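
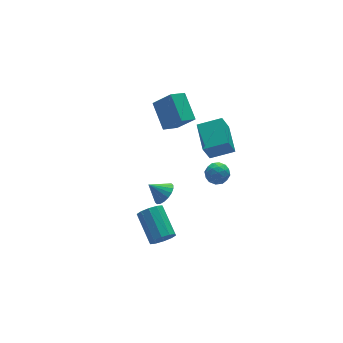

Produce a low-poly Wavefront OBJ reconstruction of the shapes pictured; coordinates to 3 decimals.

v 0.227 -1.007 2.666
v 0.971 -1.834 3.871
v 0.434 0.632 3.663
v 1.178 -0.195 4.868
v 1.262 -0.825 2.152
v 2.006 -1.652 3.357
v 1.469 0.814 3.149
v 2.213 -0.013 4.354
v -1.919 -4.852 -3.405
v -1.245 -4.674 -3.855
v -1.087 -2.829 -2.885
v -1.761 -3.008 -2.435
v -1.656 -4.504 -4.111
v -1.498 -2.659 -3.141
v -2.167 -4.467 -4.097
v -2.009 -2.623 -3.127
v -2.584 -4.578 -3.819
v -2.426 -2.733 -2.849
v -2.747 -4.793 -3.383
v -2.588 -2.948 -2.413
v -2.593 -5.031 -2.955
v -2.435 -3.186 -1.985
v -2.182 -5.201 -2.699
v -2.024 -3.356 -1.729
v -1.671 -5.237 -2.713
v -1.513 -3.393 -1.743
v -1.254 -5.127 -2.991
v -1.096 -3.282 -2.021
v -1.092 -4.912 -3.427
v -0.933 -3.067 -2.457
v 2.002 -3.037 -0.518
v 2.638 -2.557 -0.461
v 2.642 -3.783 -1.359
v 3.278 -3.303 -1.302
v 3.063 -3.758 -0.681
v 2.668 -3.297 -0.161
v 2.612 -3.043 -1.659
v 2.217 -2.582 -1.139
v 3.015 -2.56 -1.166
v 3.294 -3.002 -0.561
v 1.986 -3.338 -1.259
v 2.265 -3.78 -0.654
v 2.264 -2.732 -0.416
v 3.016 -3.608 -1.404
v 2.89 -3.876 -1.039
v 3.264 -3.594 -1.005
v 2.282 -3.167 -0.24
v 2.656 -2.884 -0.206
v 2.906 -3.59 -0.335
v 2.624 -3.456 -1.614
v 2.998 -3.173 -1.58
v 2.016 -2.746 -0.815
v 2.39 -2.464 -0.781
v 2.374 -2.75 -1.485
v 2.859 -2.451 -0.796
v 3.235 -2.89 -1.29
v 2.844 -2.737 -1.5
v 2.611 -2.466 -1.195
v 3.023 -2.711 -0.441
v 3.399 -3.149 -0.935
v 3.273 -3.417 -0.57
v 3.041 -3.146 -0.265
v 3.245 -2.713 -0.855
v 1.881 -3.191 -0.885
v 2.257 -3.629 -1.379
v 2.239 -3.194 -1.555
v 2.007 -2.923 -1.25
v 2.045 -3.45 -0.53
v 2.421 -3.889 -1.024
v 2.669 -3.874 -0.625
v 2.436 -3.603 -0.32
v 2.035 -3.627 -0.965
v 1.649 -3.968 1.867
v 1.084 -4.118 3.139
v 2.253 -2.208 2.343
v 1.688 -2.358 3.615
v 2.972 -4.562 2.385
v 2.407 -4.712 3.657
v 3.576 -2.802 2.861
v 3.011 -2.952 4.133
v 0.463 -0.665 -4.241
v 1.126 -0.351 -3.833
v -0.303 -0.115 -3.419
v 1.049 -0.084 -4.083
v 0.855 0.067 -4.365
v 0.584 0.074 -4.622
v 0.288 -0.066 -4.804
v 0.028 -0.325 -4.874
v -0.147 -0.65 -4.818
v -0.201 -0.979 -4.649
v -0.124 -1.246 -4.398
v 0.07 -1.397 -4.117
v 0.341 -1.403 -3.859
v 0.637 -1.264 -3.678
v 0.897 -1.005 -3.608
v 1.072 -0.68 -3.663
f 2 4 1
f 5 2 1
f 1 4 3
f 3 5 1
f 2 8 4
f 6 2 5
f 6 8 2
f 4 8 3
f 7 5 3
f 3 8 7
f 7 6 5
f 8 6 7
f 10 9 13
f 10 13 11
f 11 13 14
f 11 14 12
f 13 9 15
f 13 15 14
f 14 15 16
f 14 16 12
f 15 9 17
f 15 17 16
f 16 17 18
f 16 18 12
f 17 9 19
f 17 19 18
f 18 19 20
f 18 20 12
f 19 9 21
f 19 21 20
f 20 21 22
f 20 22 12
f 21 9 23
f 21 23 22
f 22 23 24
f 22 24 12
f 23 9 25
f 23 25 24
f 24 25 26
f 24 26 12
f 25 9 27
f 25 27 26
f 26 27 28
f 26 28 12
f 27 9 29
f 27 29 28
f 28 29 30
f 28 30 12
f 29 9 10
f 29 10 30
f 30 10 11
f 30 11 12
f 31 68 47
f 68 42 71
f 47 71 36
f 68 71 47
f 31 47 43
f 47 36 48
f 43 48 32
f 47 48 43
f 31 43 52
f 43 32 53
f 52 53 38
f 43 53 52
f 31 52 64
f 52 38 67
f 64 67 41
f 52 67 64
f 31 64 68
f 64 41 72
f 68 72 42
f 64 72 68
f 32 48 59
f 48 36 62
f 59 62 40
f 48 62 59
f 36 71 49
f 71 42 70
f 49 70 35
f 71 70 49
f 42 72 69
f 72 41 65
f 69 65 33
f 72 65 69
f 41 67 66
f 67 38 54
f 66 54 37
f 67 54 66
f 38 53 58
f 53 32 55
f 58 55 39
f 53 55 58
f 34 60 46
f 60 40 61
f 46 61 35
f 60 61 46
f 34 46 44
f 46 35 45
f 44 45 33
f 46 45 44
f 34 44 51
f 44 33 50
f 51 50 37
f 44 50 51
f 34 51 56
f 51 37 57
f 56 57 39
f 51 57 56
f 34 56 60
f 56 39 63
f 60 63 40
f 56 63 60
f 35 61 49
f 61 40 62
f 49 62 36
f 61 62 49
f 33 45 69
f 45 35 70
f 69 70 42
f 45 70 69
f 37 50 66
f 50 33 65
f 66 65 41
f 50 65 66
f 39 57 58
f 57 37 54
f 58 54 38
f 57 54 58
f 40 63 59
f 63 39 55
f 59 55 32
f 63 55 59
f 74 76 73
f 77 74 73
f 73 76 75
f 75 77 73
f 74 80 76
f 78 74 77
f 78 80 74
f 76 80 75
f 79 77 75
f 75 80 79
f 79 78 77
f 80 78 79
f 82 81 84
f 82 84 83
f 84 81 85
f 84 85 83
f 85 81 86
f 85 86 83
f 86 81 87
f 86 87 83
f 87 81 88
f 87 88 83
f 88 81 89
f 88 89 83
f 89 81 90
f 89 90 83
f 90 81 91
f 90 91 83
f 91 81 92
f 91 92 83
f 92 81 93
f 92 93 83
f 93 81 94
f 93 94 83
f 94 81 95
f 94 95 83
f 95 81 96
f 95 96 83
f 96 81 82
f 96 82 83



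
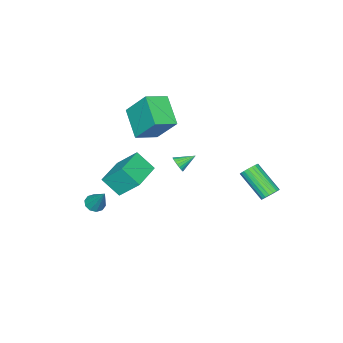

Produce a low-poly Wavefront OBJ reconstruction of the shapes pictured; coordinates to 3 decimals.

v 2.175 1.195 2.602
v 2.478 1.236 3.023
v 1.405 1.785 3.098
v 2.537 1.41 2.908
v 2.533 1.546 2.741
v 2.468 1.622 2.549
v 2.352 1.624 2.367
v 2.205 1.552 2.225
v 2.054 1.418 2.148
v 1.923 1.246 2.15
v 1.836 1.065 2.23
v 1.808 0.906 2.374
v 1.843 0.798 2.558
v 1.936 0.758 2.749
v 2.07 0.794 2.915
v 2.222 0.899 3.027
v 2.367 1.055 3.065
v 3.528 -3.339 -1.73
v 3.87 -3.793 -1.51
v 3.912 -2.341 -0.27
v 4.091 -3.572 -1.719
v 4.098 -3.262 -1.933
v 3.886 -2.981 -2.069
v 3.538 -2.837 -2.076
v 3.186 -2.884 -1.951
v 2.964 -3.106 -1.741
v 2.958 -3.416 -1.527
v 3.169 -3.697 -1.391
v 3.517 -3.841 -1.384
v 2.931 -1.086 0.916
v 3.16 -2.064 1.891
v 2.686 0.065 2.128
v 2.915 -0.913 3.103
v 4.805 -0.667 0.897
v 5.034 -1.645 1.872
v 4.56 0.484 2.109
v 4.789 -0.494 3.084
v -1.792 4.469 -0.814
v -1.227 4.538 -0.626
v -1.462 2.96 0.662
v -2.028 2.891 0.474
v -1.353 4.685 -0.468
v -1.588 3.108 0.82
v -1.554 4.795 -0.37
v -1.789 3.218 0.917
v -1.797 4.849 -0.349
v -2.032 3.271 0.938
v -2.039 4.836 -0.409
v -2.274 3.259 0.879
v -2.238 4.76 -0.538
v -2.473 3.183 0.75
v -2.361 4.634 -0.715
v -2.596 3.056 0.573
v -2.385 4.479 -0.909
v -2.62 2.902 0.379
v -2.306 4.323 -1.087
v -2.541 2.745 0.201
v -2.139 4.191 -1.217
v -2.374 2.614 0.07
v -1.912 4.108 -1.278
v -2.147 2.53 0.01
v -1.664 4.087 -1.258
v -1.899 2.509 0.029
v -1.439 4.132 -1.162
v -1.674 2.554 0.126
v -1.274 4.235 -1.005
v -1.509 2.658 0.282
v -1.199 4.379 -0.816
v -1.434 2.801 0.472
v -0.268 -4.084 3.393
v -0.277 -2.736 5.029
v -1.535 -3.543 2.941
v -1.544 -2.195 4.577
v 0.724 -2.705 2.263
v 0.715 -1.357 3.899
v -0.543 -2.164 1.811
v -0.552 -0.816 3.447
f 2 1 4
f 2 4 3
f 4 1 5
f 4 5 3
f 5 1 6
f 5 6 3
f 6 1 7
f 6 7 3
f 7 1 8
f 7 8 3
f 8 1 9
f 8 9 3
f 9 1 10
f 9 10 3
f 10 1 11
f 10 11 3
f 11 1 12
f 11 12 3
f 12 1 13
f 12 13 3
f 13 1 14
f 13 14 3
f 14 1 15
f 14 15 3
f 15 1 16
f 15 16 3
f 16 1 17
f 16 17 3
f 17 1 2
f 17 2 3
f 19 18 21
f 19 21 20
f 21 18 22
f 21 22 20
f 22 18 23
f 22 23 20
f 23 18 24
f 23 24 20
f 24 18 25
f 24 25 20
f 25 18 26
f 25 26 20
f 26 18 27
f 26 27 20
f 27 18 28
f 27 28 20
f 28 18 29
f 28 29 20
f 29 18 19
f 29 19 20
f 31 33 30
f 34 31 30
f 30 33 32
f 32 34 30
f 31 37 33
f 35 31 34
f 35 37 31
f 33 37 32
f 36 34 32
f 32 37 36
f 36 35 34
f 37 35 36
f 39 38 42
f 39 42 40
f 40 42 43
f 40 43 41
f 42 38 44
f 42 44 43
f 43 44 45
f 43 45 41
f 44 38 46
f 44 46 45
f 45 46 47
f 45 47 41
f 46 38 48
f 46 48 47
f 47 48 49
f 47 49 41
f 48 38 50
f 48 50 49
f 49 50 51
f 49 51 41
f 50 38 52
f 50 52 51
f 51 52 53
f 51 53 41
f 52 38 54
f 52 54 53
f 53 54 55
f 53 55 41
f 54 38 56
f 54 56 55
f 55 56 57
f 55 57 41
f 56 38 58
f 56 58 57
f 57 58 59
f 57 59 41
f 58 38 60
f 58 60 59
f 59 60 61
f 59 61 41
f 60 38 62
f 60 62 61
f 61 62 63
f 61 63 41
f 62 38 64
f 62 64 63
f 63 64 65
f 63 65 41
f 64 38 66
f 64 66 65
f 65 66 67
f 65 67 41
f 66 38 68
f 66 68 67
f 67 68 69
f 67 69 41
f 68 38 39
f 68 39 69
f 69 39 40
f 69 40 41
f 71 73 70
f 74 71 70
f 70 73 72
f 72 74 70
f 71 77 73
f 75 71 74
f 75 77 71
f 73 77 72
f 76 74 72
f 72 77 76
f 76 75 74
f 77 75 76



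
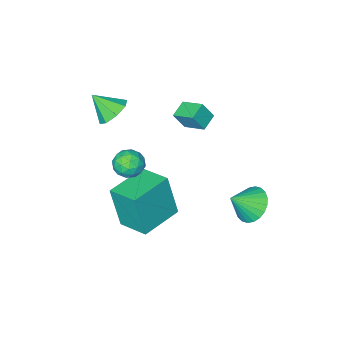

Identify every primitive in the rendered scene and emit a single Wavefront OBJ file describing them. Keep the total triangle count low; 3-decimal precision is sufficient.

v -2.588 -1.375 1.684
v -2.159 -1.619 2.508
v -2.879 -0.359 2.137
v -2.45 -0.602 2.96
v -1.85 -1.038 1.4
v -1.421 -1.281 2.223
v -2.141 -0.021 1.852
v -1.712 -0.265 2.676
v 0.122 -0.552 -2.355
v 0.321 -1.025 -0.288
v -0.158 0.889 -1.998
v 0.041 0.415 0.069
v 2.039 -0.155 -2.449
v 2.238 -0.629 -0.382
v 1.759 1.285 -2.092
v 1.958 0.812 -0.025
v 1.221 0.434 1.719
v 1.952 0.406 1.798
v 1.228 -0.666 1.262
v 1.959 -0.694 1.341
v 1.524 -0.697 1.935
v 1.52 -0.017 2.217
v 1.66 -0.243 0.843
v 1.656 0.437 1.125
v 2.224 -0.013 1.257
v 2.139 -0.294 1.932
v 1.041 0.034 1.128
v 0.956 -0.247 1.803
v 1.586 0.516 1.798
v 1.594 -0.776 1.262
v 1.338 -0.778 1.611
v 1.768 -0.795 1.657
v 1.332 0.268 2.045
v 1.762 0.251 2.092
v 1.51 -0.397 2.172
v 1.418 -0.511 0.968
v 1.848 -0.528 1.015
v 1.412 0.535 1.403
v 1.842 0.518 1.449
v 1.67 0.137 0.888
v 2.175 0.254 1.527
v 2.179 -0.393 1.258
v 2.004 -0.127 0.965
v 2.001 0.272 1.131
v 2.126 0.089 1.924
v 2.13 -0.558 1.655
v 1.874 -0.559 2.004
v 1.872 -0.16 2.17
v 2.285 -0.157 1.605
v 1.05 0.298 1.405
v 1.054 -0.349 1.136
v 1.308 -0.1 0.89
v 1.306 0.299 1.056
v 1.001 0.133 1.802
v 1.005 -0.514 1.533
v 1.179 -0.532 1.929
v 1.176 -0.133 2.095
v 0.895 -0.103 1.455
v 0.95 -2.199 3.032
v 1.63 -2.204 2.592
v 1.51 -2.961 3.908
v 1.617 -1.741 3.003
v 1.213 -1.545 3.431
v 0.655 -1.733 3.625
v 0.269 -2.193 3.472
v 0.282 -2.657 3.06
v 0.686 -2.852 2.632
v 1.244 -2.665 2.438
v -2.315 3.109 -0.885
v -1.706 3.284 -1.537
v -1.365 2.891 -0.055
v -1.753 3.607 -1.398
v -1.886 3.854 -1.181
v -2.084 3.988 -0.919
v -2.317 3.988 -0.651
v -2.55 3.855 -0.419
v -2.748 3.607 -0.258
v -2.879 3.284 -0.192
v -2.925 2.934 -0.232
v -2.878 2.611 -0.371
v -2.745 2.364 -0.588
v -2.547 2.23 -0.85
v -2.313 2.229 -1.118
v -2.08 2.363 -1.35
v -1.883 2.61 -1.511
v -1.751 2.934 -1.577
f 2 4 1
f 5 2 1
f 1 4 3
f 3 5 1
f 2 8 4
f 6 2 5
f 6 8 2
f 4 8 3
f 7 5 3
f 3 8 7
f 7 6 5
f 8 6 7
f 10 12 9
f 13 10 9
f 9 12 11
f 11 13 9
f 10 16 12
f 14 10 13
f 14 16 10
f 12 16 11
f 15 13 11
f 11 16 15
f 15 14 13
f 16 14 15
f 17 54 33
f 54 28 57
f 33 57 22
f 54 57 33
f 17 33 29
f 33 22 34
f 29 34 18
f 33 34 29
f 17 29 38
f 29 18 39
f 38 39 24
f 29 39 38
f 17 38 50
f 38 24 53
f 50 53 27
f 38 53 50
f 17 50 54
f 50 27 58
f 54 58 28
f 50 58 54
f 18 34 45
f 34 22 48
f 45 48 26
f 34 48 45
f 22 57 35
f 57 28 56
f 35 56 21
f 57 56 35
f 28 58 55
f 58 27 51
f 55 51 19
f 58 51 55
f 27 53 52
f 53 24 40
f 52 40 23
f 53 40 52
f 24 39 44
f 39 18 41
f 44 41 25
f 39 41 44
f 20 46 32
f 46 26 47
f 32 47 21
f 46 47 32
f 20 32 30
f 32 21 31
f 30 31 19
f 32 31 30
f 20 30 37
f 30 19 36
f 37 36 23
f 30 36 37
f 20 37 42
f 37 23 43
f 42 43 25
f 37 43 42
f 20 42 46
f 42 25 49
f 46 49 26
f 42 49 46
f 21 47 35
f 47 26 48
f 35 48 22
f 47 48 35
f 19 31 55
f 31 21 56
f 55 56 28
f 31 56 55
f 23 36 52
f 36 19 51
f 52 51 27
f 36 51 52
f 25 43 44
f 43 23 40
f 44 40 24
f 43 40 44
f 26 49 45
f 49 25 41
f 45 41 18
f 49 41 45
f 60 59 62
f 60 62 61
f 62 59 63
f 62 63 61
f 63 59 64
f 63 64 61
f 64 59 65
f 64 65 61
f 65 59 66
f 65 66 61
f 66 59 67
f 66 67 61
f 67 59 68
f 67 68 61
f 68 59 60
f 68 60 61
f 70 69 72
f 70 72 71
f 72 69 73
f 72 73 71
f 73 69 74
f 73 74 71
f 74 69 75
f 74 75 71
f 75 69 76
f 75 76 71
f 76 69 77
f 76 77 71
f 77 69 78
f 77 78 71
f 78 69 79
f 78 79 71
f 79 69 80
f 79 80 71
f 80 69 81
f 80 81 71
f 81 69 82
f 81 82 71
f 82 69 83
f 82 83 71
f 83 69 84
f 83 84 71
f 84 69 85
f 84 85 71
f 85 69 86
f 85 86 71
f 86 69 70
f 86 70 71



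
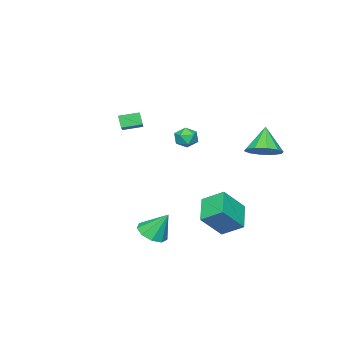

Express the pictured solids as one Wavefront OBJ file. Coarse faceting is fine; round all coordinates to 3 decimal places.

v 0.926 3.49 -5.011
v -0.377 2.623 -4.207
v 0.596 4.677 -4.266
v -0.707 3.811 -3.462
v 2.107 2.969 -3.658
v 0.804 2.103 -2.854
v 1.777 4.157 -2.913
v 0.474 3.29 -2.109
v 2.138 2.723 2.61
v 2.421 3.046 2.052
v 2.939 1.914 2.548
v 3.222 2.237 1.99
v 3.262 2.535 2.627
v 2.767 3.035 2.666
v 2.593 1.925 1.934
v 2.098 2.425 1.973
v 2.703 2.553 1.634
v 3.116 2.93 2.063
v 2.244 2.03 2.537
v 2.657 2.407 2.966
v -0.029 -3.864 0.58
v -0.202 -4.203 1.317
v -0.792 -3.016 0.79
v -0.965 -3.355 1.527
v 1.505 -2.705 1.473
v 1.332 -3.044 2.21
v 0.742 -1.857 1.683
v 0.569 -2.196 2.42
v -2.68 3.622 -0.103
v -1.776 3.662 0.449
v -3.54 3.138 1.343
v -2.058 4.253 0.479
v -2.577 4.603 0.287
v -3.136 4.578 -0.053
v -3.521 4.188 -0.413
v -3.585 3.583 -0.654
v -3.303 2.992 -0.684
v -2.783 2.642 -0.493
v -2.224 2.667 -0.152
v -1.839 3.056 0.208
v 3.804 1.137 -4.457
v 4.456 0.642 -4.037
v 3.536 1.983 -3.043
v 4.71 1.156 -4.297
v 4.54 1.661 -4.631
v 4.026 1.921 -4.884
v 3.408 1.814 -4.938
v 2.976 1.391 -4.766
v 2.931 0.848 -4.45
v 3.295 0.441 -4.138
v 3.897 0.359 -3.975
f 2 4 1
f 5 2 1
f 1 4 3
f 3 5 1
f 2 8 4
f 6 2 5
f 6 8 2
f 4 8 3
f 7 5 3
f 3 8 7
f 7 6 5
f 8 6 7
f 9 20 14
f 9 14 10
f 9 10 16
f 9 16 19
f 9 19 20
f 10 14 18
f 14 20 13
f 20 19 11
f 19 16 15
f 16 10 17
f 12 18 13
f 12 13 11
f 12 11 15
f 12 15 17
f 12 17 18
f 13 18 14
f 11 13 20
f 15 11 19
f 17 15 16
f 18 17 10
f 22 24 21
f 25 22 21
f 21 24 23
f 23 25 21
f 22 28 24
f 26 22 25
f 26 28 22
f 24 28 23
f 27 25 23
f 23 28 27
f 27 26 25
f 28 26 27
f 30 29 32
f 30 32 31
f 32 29 33
f 32 33 31
f 33 29 34
f 33 34 31
f 34 29 35
f 34 35 31
f 35 29 36
f 35 36 31
f 36 29 37
f 36 37 31
f 37 29 38
f 37 38 31
f 38 29 39
f 38 39 31
f 39 29 40
f 39 40 31
f 40 29 30
f 40 30 31
f 42 41 44
f 42 44 43
f 44 41 45
f 44 45 43
f 45 41 46
f 45 46 43
f 46 41 47
f 46 47 43
f 47 41 48
f 47 48 43
f 48 41 49
f 48 49 43
f 49 41 50
f 49 50 43
f 50 41 51
f 50 51 43
f 51 41 42
f 51 42 43



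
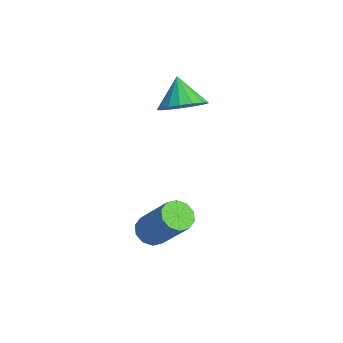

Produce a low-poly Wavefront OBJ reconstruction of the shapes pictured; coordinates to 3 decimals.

v 2.305 -0.594 -4.613
v 2.831 -0.769 -4.932
v 3.981 -0.281 -3.307
v 3.455 -0.106 -2.987
v 2.767 -0.385 -5.003
v 3.917 0.103 -3.377
v 2.527 -0.081 -4.924
v 3.677 0.408 -3.299
v 2.202 0.027 -4.726
v 3.352 0.516 -3.101
v 1.916 -0.102 -4.485
v 3.066 0.386 -2.86
v 1.779 -0.419 -4.293
v 2.929 0.069 -2.668
v 1.843 -0.803 -4.223
v 2.993 -0.315 -2.597
v 2.083 -1.108 -4.301
v 3.233 -0.619 -2.676
v 2.408 -1.216 -4.499
v 3.558 -0.727 -2.874
v 2.694 -1.086 -4.74
v 3.844 -0.598 -3.115
v -0.942 2.049 -1.228
v -0.253 2.103 -0.59
v -1.838 2.211 -0.272
v -0.314 2.53 -0.72
v -0.518 2.846 -0.966
v -0.82 2.98 -1.272
v -1.15 2.9 -1.567
v -1.432 2.626 -1.785
v -1.601 2.219 -1.875
v -1.62 1.773 -1.817
v -1.483 1.391 -1.624
v -1.222 1.159 -1.34
v -0.897 1.131 -1.03
v -0.582 1.313 -0.765
v -0.35 1.664 -0.607
f 2 1 5
f 2 5 3
f 3 5 6
f 3 6 4
f 5 1 7
f 5 7 6
f 6 7 8
f 6 8 4
f 7 1 9
f 7 9 8
f 8 9 10
f 8 10 4
f 9 1 11
f 9 11 10
f 10 11 12
f 10 12 4
f 11 1 13
f 11 13 12
f 12 13 14
f 12 14 4
f 13 1 15
f 13 15 14
f 14 15 16
f 14 16 4
f 15 1 17
f 15 17 16
f 16 17 18
f 16 18 4
f 17 1 19
f 17 19 18
f 18 19 20
f 18 20 4
f 19 1 21
f 19 21 20
f 20 21 22
f 20 22 4
f 21 1 2
f 21 2 22
f 22 2 3
f 22 3 4
f 24 23 26
f 24 26 25
f 26 23 27
f 26 27 25
f 27 23 28
f 27 28 25
f 28 23 29
f 28 29 25
f 29 23 30
f 29 30 25
f 30 23 31
f 30 31 25
f 31 23 32
f 31 32 25
f 32 23 33
f 32 33 25
f 33 23 34
f 33 34 25
f 34 23 35
f 34 35 25
f 35 23 36
f 35 36 25
f 36 23 37
f 36 37 25
f 37 23 24
f 37 24 25



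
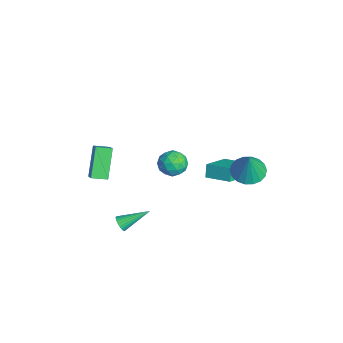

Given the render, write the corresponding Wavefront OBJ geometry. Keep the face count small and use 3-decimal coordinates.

v 1.568 -3.355 -2.636
v 1.88 -3.548 -2.267
v 1.592 -1.725 -1.804
v 2.015 -3.481 -2.402
v 2.083 -3.395 -2.573
v 2.072 -3.302 -2.753
v 1.984 -3.218 -2.916
v 1.833 -3.155 -3.036
v 1.642 -3.122 -3.095
v 1.44 -3.125 -3.084
v 1.257 -3.162 -3.005
v 1.121 -3.229 -2.869
v 1.053 -3.315 -2.699
v 1.064 -3.408 -2.518
v 1.152 -3.492 -2.356
v 1.303 -3.555 -2.236
v 1.494 -3.588 -2.177
v 1.697 -3.585 -2.188
v 0.883 3.894 0.012
v 1.462 4.71 -0.126
v 1.477 3.766 1.748
v 1.074 4.885 0.019
v 0.649 4.864 0.163
v 0.27 4.651 0.277
v 0.013 4.288 0.338
v -0.073 3.847 0.335
v 0.032 3.415 0.267
v 0.304 3.077 0.149
v 0.692 2.902 0.004
v 1.117 2.923 -0.14
v 1.496 3.136 -0.254
v 1.754 3.499 -0.315
v 1.839 3.941 -0.312
v 1.735 4.373 -0.244
v -0.227 0.388 0.304
v 0.636 0.455 0.478
v -0.296 -0.795 1.102
v 0.567 -0.728 1.276
v 0.002 -0.139 1.612
v 0.045 0.593 1.119
v 0.295 -0.933 0.461
v 0.338 -0.201 -0.032
v 0.959 -0.361 0.575
v 0.778 0.129 1.286
v -0.438 -0.469 0.294
v -0.619 0.021 1.005
v 0.211 0.526 0.321
v 0.129 -0.866 1.259
v -0.203 -0.519 1.457
v 0.305 -0.48 1.559
v -0.137 0.606 0.698
v 0.371 0.646 0.8
v -0.002 0.297 1.467
v -0.031 -0.986 0.78
v 0.477 -0.946 0.882
v 0.035 0.14 0.021
v 0.543 0.179 0.123
v 0.342 -0.637 0.113
v 0.908 0.085 0.48
v 0.867 -0.611 0.949
v 0.707 -0.731 0.47
v 0.732 -0.301 0.18
v 0.801 0.373 0.898
v 0.761 -0.322 1.367
v 0.429 0.024 1.565
v 0.454 0.454 1.275
v 0.991 -0.107 0.955
v -0.421 -0.018 0.213
v -0.461 -0.713 0.682
v -0.114 -0.794 0.305
v -0.089 -0.364 0.015
v -0.527 0.271 0.631
v -0.568 -0.425 1.1
v -0.392 -0.039 1.4
v -0.367 0.391 1.11
v -0.651 -0.233 0.625
v -2.773 -4.366 -2.355
v -3.973 -3.86 -0.746
v -2.678 -3.427 -2.579
v -3.878 -2.921 -0.97
v -2.102 -4.319 -1.87
v -3.302 -3.813 -0.261
v -2.007 -3.38 -2.094
v -3.207 -2.874 -0.485
v -1.488 3.104 -2.196
v -1.899 3.245 -1.442
v -0.489 4.241 -1.865
v -0.9 4.382 -1.111
v -0.28 1.778 -1.289
v -0.691 1.919 -0.535
v 0.719 2.915 -0.958
v 0.308 3.056 -0.204
f 2 1 4
f 2 4 3
f 4 1 5
f 4 5 3
f 5 1 6
f 5 6 3
f 6 1 7
f 6 7 3
f 7 1 8
f 7 8 3
f 8 1 9
f 8 9 3
f 9 1 10
f 9 10 3
f 10 1 11
f 10 11 3
f 11 1 12
f 11 12 3
f 12 1 13
f 12 13 3
f 13 1 14
f 13 14 3
f 14 1 15
f 14 15 3
f 15 1 16
f 15 16 3
f 16 1 17
f 16 17 3
f 17 1 18
f 17 18 3
f 18 1 2
f 18 2 3
f 20 19 22
f 20 22 21
f 22 19 23
f 22 23 21
f 23 19 24
f 23 24 21
f 24 19 25
f 24 25 21
f 25 19 26
f 25 26 21
f 26 19 27
f 26 27 21
f 27 19 28
f 27 28 21
f 28 19 29
f 28 29 21
f 29 19 30
f 29 30 21
f 30 19 31
f 30 31 21
f 31 19 32
f 31 32 21
f 32 19 33
f 32 33 21
f 33 19 34
f 33 34 21
f 34 19 20
f 34 20 21
f 35 72 51
f 72 46 75
f 51 75 40
f 72 75 51
f 35 51 47
f 51 40 52
f 47 52 36
f 51 52 47
f 35 47 56
f 47 36 57
f 56 57 42
f 47 57 56
f 35 56 68
f 56 42 71
f 68 71 45
f 56 71 68
f 35 68 72
f 68 45 76
f 72 76 46
f 68 76 72
f 36 52 63
f 52 40 66
f 63 66 44
f 52 66 63
f 40 75 53
f 75 46 74
f 53 74 39
f 75 74 53
f 46 76 73
f 76 45 69
f 73 69 37
f 76 69 73
f 45 71 70
f 71 42 58
f 70 58 41
f 71 58 70
f 42 57 62
f 57 36 59
f 62 59 43
f 57 59 62
f 38 64 50
f 64 44 65
f 50 65 39
f 64 65 50
f 38 50 48
f 50 39 49
f 48 49 37
f 50 49 48
f 38 48 55
f 48 37 54
f 55 54 41
f 48 54 55
f 38 55 60
f 55 41 61
f 60 61 43
f 55 61 60
f 38 60 64
f 60 43 67
f 64 67 44
f 60 67 64
f 39 65 53
f 65 44 66
f 53 66 40
f 65 66 53
f 37 49 73
f 49 39 74
f 73 74 46
f 49 74 73
f 41 54 70
f 54 37 69
f 70 69 45
f 54 69 70
f 43 61 62
f 61 41 58
f 62 58 42
f 61 58 62
f 44 67 63
f 67 43 59
f 63 59 36
f 67 59 63
f 78 80 77
f 81 78 77
f 77 80 79
f 79 81 77
f 78 84 80
f 82 78 81
f 82 84 78
f 80 84 79
f 83 81 79
f 79 84 83
f 83 82 81
f 84 82 83
f 86 88 85
f 89 86 85
f 85 88 87
f 87 89 85
f 86 92 88
f 90 86 89
f 90 92 86
f 88 92 87
f 91 89 87
f 87 92 91
f 91 90 89
f 92 90 91



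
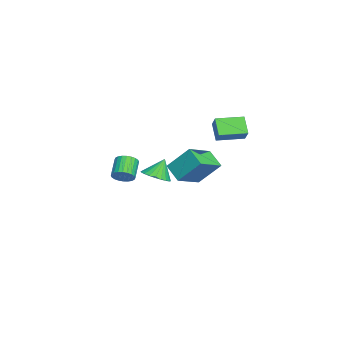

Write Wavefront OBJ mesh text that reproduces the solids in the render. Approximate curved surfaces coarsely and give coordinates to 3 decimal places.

v -3.915 1.357 1.123
v -3.259 1.544 1.785
v -4.356 2.874 1.131
v -3.7 3.061 1.792
v -3.1 1.599 0.248
v -2.444 1.786 0.909
v -3.541 3.116 0.255
v -2.885 3.303 0.917
v -2.178 -3.223 -2.175
v -1.781 -3.189 -1.662
v -2.785 -3.083 -0.892
v -3.182 -3.117 -1.405
v -1.802 -2.944 -1.724
v -2.806 -2.838 -0.954
v -1.881 -2.742 -1.855
v -2.885 -2.635 -1.085
v -2.005 -2.613 -2.035
v -3.009 -2.506 -1.264
v -2.156 -2.576 -2.236
v -3.16 -2.47 -1.465
v -2.31 -2.639 -2.427
v -3.314 -2.532 -1.657
v -2.443 -2.79 -2.581
v -3.447 -2.684 -1.81
v -2.537 -3.007 -2.672
v -3.541 -2.901 -1.902
v -2.575 -3.257 -2.688
v -3.579 -3.151 -1.918
v -2.554 -3.502 -2.626
v -3.558 -3.396 -1.856
v -2.475 -3.705 -2.495
v -3.479 -3.598 -1.725
v -2.351 -3.834 -2.316
v -3.355 -3.727 -1.545
v -2.2 -3.87 -2.115
v -3.204 -3.764 -1.344
v -2.046 -3.808 -1.923
v -3.05 -3.701 -1.153
v -1.913 -3.656 -1.77
v -2.917 -3.55 -0.999
v -1.819 -3.439 -1.678
v -2.823 -3.333 -0.908
v -0.478 -0.797 -0.572
v -0.292 0.378 0.753
v -1.819 0.189 -1.257
v -1.632 1.364 0.067
v 0.332 -0.164 -1.247
v 0.519 1.011 0.077
v -1.008 0.822 -1.933
v -0.822 1.997 -0.608
v 3.452 -1.043 0.402
v 4.14 -1.292 0.726
v 3.108 -0.617 1.458
v 4.216 -1.003 0.634
v 4.176 -0.721 0.507
v 4.026 -0.488 0.364
v 3.789 -0.339 0.227
v 3.5 -0.297 0.116
v 3.204 -0.369 0.049
v 2.945 -0.544 0.036
v 2.764 -0.794 0.078
v 2.687 -1.083 0.169
v 2.727 -1.365 0.296
v 2.877 -1.599 0.439
v 3.115 -1.747 0.576
v 3.404 -1.789 0.687
v 3.7 -1.717 0.754
v 3.958 -1.542 0.768
f 2 4 1
f 5 2 1
f 1 4 3
f 3 5 1
f 2 8 4
f 6 2 5
f 6 8 2
f 4 8 3
f 7 5 3
f 3 8 7
f 7 6 5
f 8 6 7
f 10 9 13
f 10 13 11
f 11 13 14
f 11 14 12
f 13 9 15
f 13 15 14
f 14 15 16
f 14 16 12
f 15 9 17
f 15 17 16
f 16 17 18
f 16 18 12
f 17 9 19
f 17 19 18
f 18 19 20
f 18 20 12
f 19 9 21
f 19 21 20
f 20 21 22
f 20 22 12
f 21 9 23
f 21 23 22
f 22 23 24
f 22 24 12
f 23 9 25
f 23 25 24
f 24 25 26
f 24 26 12
f 25 9 27
f 25 27 26
f 26 27 28
f 26 28 12
f 27 9 29
f 27 29 28
f 28 29 30
f 28 30 12
f 29 9 31
f 29 31 30
f 30 31 32
f 30 32 12
f 31 9 33
f 31 33 32
f 32 33 34
f 32 34 12
f 33 9 35
f 33 35 34
f 34 35 36
f 34 36 12
f 35 9 37
f 35 37 36
f 36 37 38
f 36 38 12
f 37 9 39
f 37 39 38
f 38 39 40
f 38 40 12
f 39 9 41
f 39 41 40
f 40 41 42
f 40 42 12
f 41 9 10
f 41 10 42
f 42 10 11
f 42 11 12
f 44 46 43
f 47 44 43
f 43 46 45
f 45 47 43
f 44 50 46
f 48 44 47
f 48 50 44
f 46 50 45
f 49 47 45
f 45 50 49
f 49 48 47
f 50 48 49
f 52 51 54
f 52 54 53
f 54 51 55
f 54 55 53
f 55 51 56
f 55 56 53
f 56 51 57
f 56 57 53
f 57 51 58
f 57 58 53
f 58 51 59
f 58 59 53
f 59 51 60
f 59 60 53
f 60 51 61
f 60 61 53
f 61 51 62
f 61 62 53
f 62 51 63
f 62 63 53
f 63 51 64
f 63 64 53
f 64 51 65
f 64 65 53
f 65 51 66
f 65 66 53
f 66 51 67
f 66 67 53
f 67 51 68
f 67 68 53
f 68 51 52
f 68 52 53



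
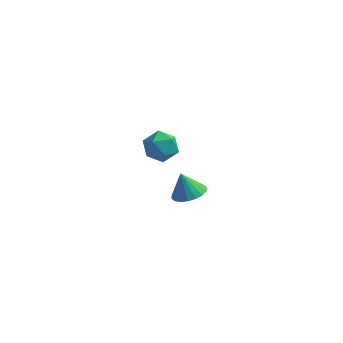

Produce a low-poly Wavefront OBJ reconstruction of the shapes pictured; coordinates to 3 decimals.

v 0.178 0.878 -3.773
v 1.019 0.941 -3.459
v -0.298 1.002 -2.527
v 0.923 1.323 -3.533
v 0.679 1.616 -3.655
v 0.336 1.764 -3.801
v -0.038 1.736 -3.941
v -0.37 1.538 -4.048
v -0.593 1.209 -4.1
v -0.663 0.815 -4.088
v -0.567 0.433 -4.013
v -0.323 0.14 -3.891
v 0.02 -0.007 -3.746
v 0.394 0.021 -3.606
v 0.725 0.219 -3.499
v 0.948 0.547 -3.447
v -0.344 -2.368 2.824
v 0.515 -2.373 3.105
v -0.315 -3.827 2.715
v 0.544 -3.832 2.996
v -0.118 -3.607 3.569
v -0.136 -2.706 3.637
v 0.336 -3.494 2.183
v 0.318 -2.593 2.251
v 0.936 -3.068 2.709
v 0.655 -3.138 3.566
v -0.455 -3.062 2.254
v -0.736 -3.132 3.111
f 2 1 4
f 2 4 3
f 4 1 5
f 4 5 3
f 5 1 6
f 5 6 3
f 6 1 7
f 6 7 3
f 7 1 8
f 7 8 3
f 8 1 9
f 8 9 3
f 9 1 10
f 9 10 3
f 10 1 11
f 10 11 3
f 11 1 12
f 11 12 3
f 12 1 13
f 12 13 3
f 13 1 14
f 13 14 3
f 14 1 15
f 14 15 3
f 15 1 16
f 15 16 3
f 16 1 2
f 16 2 3
f 17 28 22
f 17 22 18
f 17 18 24
f 17 24 27
f 17 27 28
f 18 22 26
f 22 28 21
f 28 27 19
f 27 24 23
f 24 18 25
f 20 26 21
f 20 21 19
f 20 19 23
f 20 23 25
f 20 25 26
f 21 26 22
f 19 21 28
f 23 19 27
f 25 23 24
f 26 25 18



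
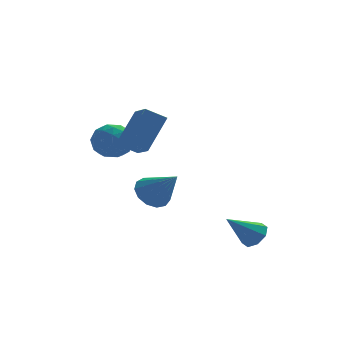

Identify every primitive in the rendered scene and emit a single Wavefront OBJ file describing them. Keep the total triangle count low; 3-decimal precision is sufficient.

v 1.805 -2.176 -3.972
v 2.154 -2.737 -3.773
v 0.615 -2.524 -2.868
v 2.286 -2.307 -3.495
v 2.136 -1.801 -3.497
v 1.792 -1.514 -3.777
v 1.456 -1.615 -4.171
v 1.324 -2.044 -4.449
v 1.474 -2.551 -4.447
v 1.818 -2.837 -4.167
v -2.03 -0.224 -2.254
v -1.306 0.205 -2.431
v -1.15 -1.196 -1.006
v -1.53 0.453 -2.08
v -1.912 0.486 -1.784
v -2.332 0.294 -1.638
v -2.656 -0.063 -1.687
v -2.782 -0.471 -1.916
v -2.668 -0.801 -2.253
v -2.352 -0.948 -2.59
v -1.934 -0.865 -2.82
v -1.547 -0.578 -2.871
v -1.312 -0.18 -2.726
v -2.212 -0.306 0.104
v -3.097 -0.28 0.63
v -2.506 0.845 -0.448
v -3.391 0.871 0.078
v -1.329 0.609 1.542
v -2.214 0.635 2.068
v -1.623 1.76 0.99
v -2.508 1.786 1.516
v -3.721 3.604 0.049
v -3.253 3.942 -0.727
v -3.427 2.138 -0.413
v -2.959 2.476 -1.189
v -2.58 2.593 -0.307
v -2.761 3.5 -0.022
v -3.919 2.58 -1.118
v -4.1 3.487 -0.833
v -3.376 3.31 -1.449
v -2.548 3.318 -0.948
v -4.132 2.762 -0.192
v -3.304 2.77 0.309
v -3.513 3.902 -0.298
v -3.167 2.178 -0.842
v -2.944 2.247 -0.323
v -2.669 2.446 -0.78
v -3.224 3.642 0.116
v -2.949 3.84 -0.34
v -2.553 3.048 -0.093
v -3.731 2.24 -0.8
v -3.456 2.438 -1.256
v -4.011 3.634 -0.36
v -3.736 3.833 -0.817
v -4.127 3.032 -1.047
v -3.31 3.729 -1.179
v -3.137 2.867 -1.451
v -3.701 2.928 -1.409
v -3.808 3.461 -1.241
v -2.824 3.734 -0.884
v -2.651 2.872 -1.156
v -2.428 2.941 -0.638
v -2.535 3.473 -0.47
v -2.896 3.362 -1.309
v -4.029 3.208 0.016
v -3.856 2.346 -0.256
v -4.145 2.607 -0.67
v -4.252 3.139 -0.502
v -3.543 3.213 0.311
v -3.37 2.351 0.039
v -2.872 2.619 0.101
v -2.979 3.152 0.269
v -3.784 2.718 0.169
f 2 1 4
f 2 4 3
f 4 1 5
f 4 5 3
f 5 1 6
f 5 6 3
f 6 1 7
f 6 7 3
f 7 1 8
f 7 8 3
f 8 1 9
f 8 9 3
f 9 1 10
f 9 10 3
f 10 1 2
f 10 2 3
f 12 11 14
f 12 14 13
f 14 11 15
f 14 15 13
f 15 11 16
f 15 16 13
f 16 11 17
f 16 17 13
f 17 11 18
f 17 18 13
f 18 11 19
f 18 19 13
f 19 11 20
f 19 20 13
f 20 11 21
f 20 21 13
f 21 11 22
f 21 22 13
f 22 11 23
f 22 23 13
f 23 11 12
f 23 12 13
f 25 27 24
f 28 25 24
f 24 27 26
f 26 28 24
f 25 31 27
f 29 25 28
f 29 31 25
f 27 31 26
f 30 28 26
f 26 31 30
f 30 29 28
f 31 29 30
f 32 69 48
f 69 43 72
f 48 72 37
f 69 72 48
f 32 48 44
f 48 37 49
f 44 49 33
f 48 49 44
f 32 44 53
f 44 33 54
f 53 54 39
f 44 54 53
f 32 53 65
f 53 39 68
f 65 68 42
f 53 68 65
f 32 65 69
f 65 42 73
f 69 73 43
f 65 73 69
f 33 49 60
f 49 37 63
f 60 63 41
f 49 63 60
f 37 72 50
f 72 43 71
f 50 71 36
f 72 71 50
f 43 73 70
f 73 42 66
f 70 66 34
f 73 66 70
f 42 68 67
f 68 39 55
f 67 55 38
f 68 55 67
f 39 54 59
f 54 33 56
f 59 56 40
f 54 56 59
f 35 61 47
f 61 41 62
f 47 62 36
f 61 62 47
f 35 47 45
f 47 36 46
f 45 46 34
f 47 46 45
f 35 45 52
f 45 34 51
f 52 51 38
f 45 51 52
f 35 52 57
f 52 38 58
f 57 58 40
f 52 58 57
f 35 57 61
f 57 40 64
f 61 64 41
f 57 64 61
f 36 62 50
f 62 41 63
f 50 63 37
f 62 63 50
f 34 46 70
f 46 36 71
f 70 71 43
f 46 71 70
f 38 51 67
f 51 34 66
f 67 66 42
f 51 66 67
f 40 58 59
f 58 38 55
f 59 55 39
f 58 55 59
f 41 64 60
f 64 40 56
f 60 56 33
f 64 56 60



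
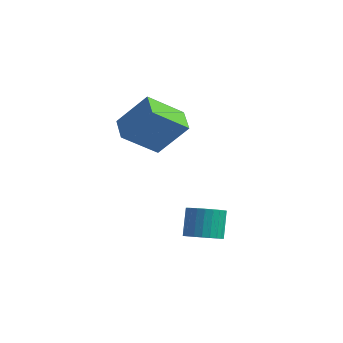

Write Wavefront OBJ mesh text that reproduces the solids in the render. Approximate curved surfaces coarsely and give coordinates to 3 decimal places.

v 0.624 -3.646 -4.175
v 1.42 -3.803 -3.861
v 1.072 -3.071 -2.611
v 0.276 -2.914 -2.925
v 1.469 -3.508 -4.021
v 1.121 -2.776 -2.771
v 1.389 -3.233 -4.204
v 1.041 -2.501 -2.954
v 1.193 -3.021 -4.382
v 0.845 -2.289 -3.132
v 0.91 -2.905 -4.529
v 0.562 -2.173 -3.279
v 0.584 -2.901 -4.623
v 0.236 -2.169 -3.372
v 0.263 -3.011 -4.648
v -0.085 -2.279 -3.397
v -0.002 -3.217 -4.601
v -0.35 -2.485 -3.35
v -0.172 -3.489 -4.489
v -0.52 -2.757 -3.239
v -0.221 -3.784 -4.329
v -0.569 -3.052 -3.079
v -0.141 -4.059 -4.146
v -0.489 -3.327 -2.896
v 0.055 -4.271 -3.968
v -0.293 -3.539 -2.718
v 0.338 -4.387 -3.821
v -0.01 -3.655 -2.571
v 0.664 -4.391 -3.728
v 0.316 -3.659 -2.477
v 0.985 -4.281 -3.703
v 0.637 -3.549 -2.452
v 1.25 -4.075 -3.75
v 0.902 -3.343 -2.499
v -3.56 -1.433 -0.318
v -4.51 -2.82 0.958
v -2.374 -0.781 1.274
v -3.323 -2.168 2.55
v -2.637 -2.352 -0.63
v -3.586 -3.739 0.646
v -1.45 -1.7 0.962
v -2.4 -3.087 2.238
f 2 1 5
f 2 5 3
f 3 5 6
f 3 6 4
f 5 1 7
f 5 7 6
f 6 7 8
f 6 8 4
f 7 1 9
f 7 9 8
f 8 9 10
f 8 10 4
f 9 1 11
f 9 11 10
f 10 11 12
f 10 12 4
f 11 1 13
f 11 13 12
f 12 13 14
f 12 14 4
f 13 1 15
f 13 15 14
f 14 15 16
f 14 16 4
f 15 1 17
f 15 17 16
f 16 17 18
f 16 18 4
f 17 1 19
f 17 19 18
f 18 19 20
f 18 20 4
f 19 1 21
f 19 21 20
f 20 21 22
f 20 22 4
f 21 1 23
f 21 23 22
f 22 23 24
f 22 24 4
f 23 1 25
f 23 25 24
f 24 25 26
f 24 26 4
f 25 1 27
f 25 27 26
f 26 27 28
f 26 28 4
f 27 1 29
f 27 29 28
f 28 29 30
f 28 30 4
f 29 1 31
f 29 31 30
f 30 31 32
f 30 32 4
f 31 1 33
f 31 33 32
f 32 33 34
f 32 34 4
f 33 1 2
f 33 2 34
f 34 2 3
f 34 3 4
f 36 38 35
f 39 36 35
f 35 38 37
f 37 39 35
f 36 42 38
f 40 36 39
f 40 42 36
f 38 42 37
f 41 39 37
f 37 42 41
f 41 40 39
f 42 40 41



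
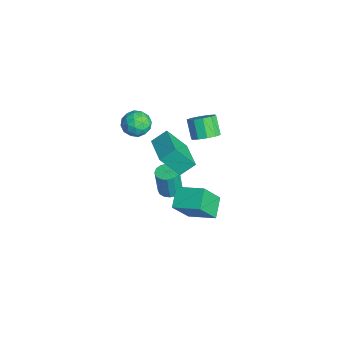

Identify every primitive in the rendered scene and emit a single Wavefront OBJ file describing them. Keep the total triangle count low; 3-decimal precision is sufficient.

v -0.939 -2.225 2.533
v -0.701 -2.616 1.865
v -1.499 -3.324 2.975
v -1.261 -3.715 2.307
v -0.713 -3.475 2.854
v -0.367 -2.796 2.58
v -1.833 -3.144 2.26
v -1.487 -2.465 1.986
v -1.253 -3.184 1.696
v -0.561 -3.388 2.063
v -1.639 -2.552 2.777
v -0.947 -2.756 3.144
v -0.771 -2.324 2.16
v -1.429 -3.616 2.68
v -1.107 -3.475 3.001
v -0.967 -3.705 2.609
v -0.575 -2.43 2.58
v -0.435 -2.66 2.188
v -0.442 -3.165 2.769
v -1.765 -3.28 2.652
v -1.625 -3.51 2.26
v -1.233 -2.235 2.231
v -1.093 -2.465 1.839
v -1.758 -2.775 2.071
v -0.955 -2.888 1.668
v -1.285 -3.533 1.928
v -1.621 -3.198 1.901
v -1.417 -2.799 1.74
v -0.549 -3.008 1.884
v -0.878 -3.654 2.144
v -0.556 -3.513 2.465
v -0.352 -3.114 2.304
v -0.873 -3.342 1.785
v -1.322 -2.286 2.696
v -1.651 -2.932 2.956
v -1.848 -2.826 2.536
v -1.644 -2.427 2.375
v -0.915 -2.407 2.912
v -1.245 -3.052 3.172
v -0.783 -3.141 3.1
v -0.579 -2.742 2.939
v -1.327 -2.598 3.055
v -0.122 -0.553 -5.203
v 0.343 -1.54 -3.612
v -1.102 -0.055 -4.607
v -0.636 -1.042 -3.016
v 0.776 0.642 -4.724
v 1.242 -0.345 -3.133
v -0.203 1.14 -4.128
v 0.262 0.153 -2.537
v -1.68 -1.099 -4.311
v -1.062 -1.265 -4.32
v -1.082 -1.427 -2.758
v -1.7 -1.261 -2.749
v -1.061 -0.935 -4.286
v -1.082 -1.097 -2.724
v -1.227 -0.65 -4.258
v -1.248 -0.811 -2.697
v -1.514 -0.485 -4.245
v -1.535 -0.646 -2.683
v -1.845 -0.484 -4.249
v -1.866 -0.646 -2.688
v -2.132 -0.648 -4.27
v -2.153 -0.81 -2.709
v -2.298 -0.933 -4.302
v -2.318 -1.095 -2.74
v -2.298 -1.263 -4.336
v -2.319 -1.425 -2.774
v -2.132 -1.549 -4.363
v -2.153 -1.71 -2.802
v -1.845 -1.714 -4.377
v -1.866 -1.875 -2.815
v -1.514 -1.714 -4.372
v -1.535 -1.876 -2.811
v -1.227 -1.55 -4.351
v -1.248 -1.712 -2.79
v -1.44 0.703 -0.013
v -0.94 1.077 0.438
v -1.719 1.05 1.324
v -2.22 0.677 0.873
v -1.207 1.401 0.214
v -1.986 1.374 1.1
v -1.562 1.459 -0.097
v -2.341 1.432 0.789
v -1.871 1.229 -0.376
v -2.65 1.202 0.51
v -2.016 0.797 -0.516
v -2.795 0.77 0.37
v -1.941 0.33 -0.464
v -2.72 0.303 0.422
v -1.674 0.006 -0.24
v -2.453 -0.021 0.646
v -1.319 -0.052 0.071
v -2.098 -0.079 0.957
v -1.01 0.178 0.35
v -1.789 0.151 1.236
v -0.865 0.61 0.49
v -1.644 0.583 1.376
v 0.264 -1.546 0.706
v 0.083 -2.517 2.041
v 0.201 -0.743 1.282
v 0.02 -1.713 2.616
v 1.98 -1.567 0.924
v 1.799 -2.537 2.258
v 1.917 -0.763 1.499
v 1.736 -1.734 2.834
f 1 38 17
f 38 12 41
f 17 41 6
f 38 41 17
f 1 17 13
f 17 6 18
f 13 18 2
f 17 18 13
f 1 13 22
f 13 2 23
f 22 23 8
f 13 23 22
f 1 22 34
f 22 8 37
f 34 37 11
f 22 37 34
f 1 34 38
f 34 11 42
f 38 42 12
f 34 42 38
f 2 18 29
f 18 6 32
f 29 32 10
f 18 32 29
f 6 41 19
f 41 12 40
f 19 40 5
f 41 40 19
f 12 42 39
f 42 11 35
f 39 35 3
f 42 35 39
f 11 37 36
f 37 8 24
f 36 24 7
f 37 24 36
f 8 23 28
f 23 2 25
f 28 25 9
f 23 25 28
f 4 30 16
f 30 10 31
f 16 31 5
f 30 31 16
f 4 16 14
f 16 5 15
f 14 15 3
f 16 15 14
f 4 14 21
f 14 3 20
f 21 20 7
f 14 20 21
f 4 21 26
f 21 7 27
f 26 27 9
f 21 27 26
f 4 26 30
f 26 9 33
f 30 33 10
f 26 33 30
f 5 31 19
f 31 10 32
f 19 32 6
f 31 32 19
f 3 15 39
f 15 5 40
f 39 40 12
f 15 40 39
f 7 20 36
f 20 3 35
f 36 35 11
f 20 35 36
f 9 27 28
f 27 7 24
f 28 24 8
f 27 24 28
f 10 33 29
f 33 9 25
f 29 25 2
f 33 25 29
f 44 46 43
f 47 44 43
f 43 46 45
f 45 47 43
f 44 50 46
f 48 44 47
f 48 50 44
f 46 50 45
f 49 47 45
f 45 50 49
f 49 48 47
f 50 48 49
f 52 51 55
f 52 55 53
f 53 55 56
f 53 56 54
f 55 51 57
f 55 57 56
f 56 57 58
f 56 58 54
f 57 51 59
f 57 59 58
f 58 59 60
f 58 60 54
f 59 51 61
f 59 61 60
f 60 61 62
f 60 62 54
f 61 51 63
f 61 63 62
f 62 63 64
f 62 64 54
f 63 51 65
f 63 65 64
f 64 65 66
f 64 66 54
f 65 51 67
f 65 67 66
f 66 67 68
f 66 68 54
f 67 51 69
f 67 69 68
f 68 69 70
f 68 70 54
f 69 51 71
f 69 71 70
f 70 71 72
f 70 72 54
f 71 51 73
f 71 73 72
f 72 73 74
f 72 74 54
f 73 51 75
f 73 75 74
f 74 75 76
f 74 76 54
f 75 51 52
f 75 52 76
f 76 52 53
f 76 53 54
f 78 77 81
f 78 81 79
f 79 81 82
f 79 82 80
f 81 77 83
f 81 83 82
f 82 83 84
f 82 84 80
f 83 77 85
f 83 85 84
f 84 85 86
f 84 86 80
f 85 77 87
f 85 87 86
f 86 87 88
f 86 88 80
f 87 77 89
f 87 89 88
f 88 89 90
f 88 90 80
f 89 77 91
f 89 91 90
f 90 91 92
f 90 92 80
f 91 77 93
f 91 93 92
f 92 93 94
f 92 94 80
f 93 77 95
f 93 95 94
f 94 95 96
f 94 96 80
f 95 77 97
f 95 97 96
f 96 97 98
f 96 98 80
f 97 77 78
f 97 78 98
f 98 78 79
f 98 79 80
f 100 102 99
f 103 100 99
f 99 102 101
f 101 103 99
f 100 106 102
f 104 100 103
f 104 106 100
f 102 106 101
f 105 103 101
f 101 106 105
f 105 104 103
f 106 104 105



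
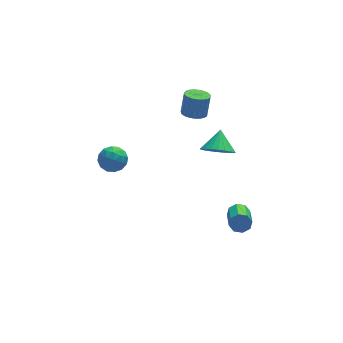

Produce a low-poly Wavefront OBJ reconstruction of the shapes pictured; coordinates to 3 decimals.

v -4.198 2.158 -0.481
v -3.451 2.056 -0.98
v -4.329 0.704 -0.38
v -3.582 0.602 -0.879
v -3.523 0.936 -0.041
v -3.442 1.835 -0.103
v -4.338 0.925 -1.257
v -4.257 1.824 -1.319
v -3.537 1.294 -1.46
v -3.034 1.301 -0.708
v -4.746 1.459 -0.652
v -4.243 1.466 0.1
v -3.813 2.234 -0.739
v -3.967 0.526 -0.621
v -3.933 0.722 -0.128
v -3.494 0.662 -0.421
v -3.808 2.105 -0.224
v -3.369 2.044 -0.518
v -3.411 1.386 0.035
v -4.411 0.716 -0.842
v -3.972 0.655 -1.136
v -4.286 2.098 -0.939
v -3.847 2.038 -1.232
v -4.369 1.374 -1.395
v -3.425 1.727 -1.315
v -3.502 0.872 -1.255
v -3.946 1.062 -1.477
v -3.898 1.59 -1.514
v -3.129 1.731 -0.873
v -3.206 0.876 -0.814
v -3.172 1.073 -0.321
v -3.124 1.601 -0.358
v -3.18 1.283 -1.155
v -4.574 1.884 -0.546
v -4.651 1.029 -0.487
v -4.656 1.159 -1.002
v -4.608 1.687 -1.039
v -4.278 1.888 -0.105
v -4.355 1.033 -0.045
v -3.882 1.17 0.154
v -3.834 1.698 0.117
v -4.6 1.477 -0.205
v 2.561 2.52 -2.739
v 3.091 2.985 -3.504
v 3.019 3.54 -1.801
v 2.731 3.171 -3.531
v 2.346 3.259 -3.438
v 1.994 3.233 -3.239
v 1.728 3.099 -2.963
v 1.588 2.877 -2.654
v 1.597 2.601 -2.357
v 1.753 2.312 -2.119
v 2.032 2.054 -1.974
v 2.391 1.868 -1.947
v 2.776 1.78 -2.04
v 3.129 1.806 -2.239
v 3.395 1.94 -2.515
v 3.534 2.162 -2.824
v 3.525 2.439 -3.121
v 3.369 2.728 -3.36
v 2.174 -2.992 -2.952
v 2.586 -2.874 -2.464
v 2.258 -4.31 -1.839
v 1.846 -4.428 -2.328
v 2.123 -2.724 -2.362
v 1.795 -4.16 -1.738
v 1.69 -2.731 -2.606
v 1.362 -4.167 -1.982
v 1.54 -2.891 -3.053
v 1.212 -4.327 -2.428
v 1.762 -3.11 -3.441
v 1.434 -4.546 -2.816
v 2.225 -3.26 -3.542
v 1.897 -4.696 -2.918
v 2.658 -3.253 -3.298
v 2.33 -4.689 -2.674
v 2.808 -3.093 -2.852
v 2.48 -4.529 -2.227
v 1.412 3.535 0.165
v 2.064 3.127 0.134
v 2.36 3.497 1.483
v 1.708 3.905 1.515
v 2.161 3.416 0.034
v 2.457 3.785 1.383
v 2.128 3.725 -0.044
v 2.425 4.094 1.306
v 1.972 4.001 -0.085
v 2.268 4.37 1.264
v 1.718 4.197 -0.083
v 2.015 4.566 1.266
v 1.412 4.278 -0.038
v 1.708 4.647 1.311
v 1.106 4.231 0.042
v 1.402 4.6 1.392
v 0.852 4.064 0.144
v 1.148 4.433 1.493
v 0.696 3.805 0.249
v 0.992 4.174 1.598
v 0.663 3.5 0.34
v 0.959 3.869 1.689
v 0.759 3.201 0.4
v 1.056 3.57 1.75
v 0.969 2.959 0.42
v 1.265 3.329 1.77
v 1.255 2.818 0.396
v 1.551 3.187 1.745
v 1.568 2.8 0.332
v 1.865 3.169 1.682
v 1.854 2.91 0.239
v 2.151 3.279 1.589
f 1 38 17
f 38 12 41
f 17 41 6
f 38 41 17
f 1 17 13
f 17 6 18
f 13 18 2
f 17 18 13
f 1 13 22
f 13 2 23
f 22 23 8
f 13 23 22
f 1 22 34
f 22 8 37
f 34 37 11
f 22 37 34
f 1 34 38
f 34 11 42
f 38 42 12
f 34 42 38
f 2 18 29
f 18 6 32
f 29 32 10
f 18 32 29
f 6 41 19
f 41 12 40
f 19 40 5
f 41 40 19
f 12 42 39
f 42 11 35
f 39 35 3
f 42 35 39
f 11 37 36
f 37 8 24
f 36 24 7
f 37 24 36
f 8 23 28
f 23 2 25
f 28 25 9
f 23 25 28
f 4 30 16
f 30 10 31
f 16 31 5
f 30 31 16
f 4 16 14
f 16 5 15
f 14 15 3
f 16 15 14
f 4 14 21
f 14 3 20
f 21 20 7
f 14 20 21
f 4 21 26
f 21 7 27
f 26 27 9
f 21 27 26
f 4 26 30
f 26 9 33
f 30 33 10
f 26 33 30
f 5 31 19
f 31 10 32
f 19 32 6
f 31 32 19
f 3 15 39
f 15 5 40
f 39 40 12
f 15 40 39
f 7 20 36
f 20 3 35
f 36 35 11
f 20 35 36
f 9 27 28
f 27 7 24
f 28 24 8
f 27 24 28
f 10 33 29
f 33 9 25
f 29 25 2
f 33 25 29
f 44 43 46
f 44 46 45
f 46 43 47
f 46 47 45
f 47 43 48
f 47 48 45
f 48 43 49
f 48 49 45
f 49 43 50
f 49 50 45
f 50 43 51
f 50 51 45
f 51 43 52
f 51 52 45
f 52 43 53
f 52 53 45
f 53 43 54
f 53 54 45
f 54 43 55
f 54 55 45
f 55 43 56
f 55 56 45
f 56 43 57
f 56 57 45
f 57 43 58
f 57 58 45
f 58 43 59
f 58 59 45
f 59 43 60
f 59 60 45
f 60 43 44
f 60 44 45
f 62 61 65
f 62 65 63
f 63 65 66
f 63 66 64
f 65 61 67
f 65 67 66
f 66 67 68
f 66 68 64
f 67 61 69
f 67 69 68
f 68 69 70
f 68 70 64
f 69 61 71
f 69 71 70
f 70 71 72
f 70 72 64
f 71 61 73
f 71 73 72
f 72 73 74
f 72 74 64
f 73 61 75
f 73 75 74
f 74 75 76
f 74 76 64
f 75 61 77
f 75 77 76
f 76 77 78
f 76 78 64
f 77 61 62
f 77 62 78
f 78 62 63
f 78 63 64
f 80 79 83
f 80 83 81
f 81 83 84
f 81 84 82
f 83 79 85
f 83 85 84
f 84 85 86
f 84 86 82
f 85 79 87
f 85 87 86
f 86 87 88
f 86 88 82
f 87 79 89
f 87 89 88
f 88 89 90
f 88 90 82
f 89 79 91
f 89 91 90
f 90 91 92
f 90 92 82
f 91 79 93
f 91 93 92
f 92 93 94
f 92 94 82
f 93 79 95
f 93 95 94
f 94 95 96
f 94 96 82
f 95 79 97
f 95 97 96
f 96 97 98
f 96 98 82
f 97 79 99
f 97 99 98
f 98 99 100
f 98 100 82
f 99 79 101
f 99 101 100
f 100 101 102
f 100 102 82
f 101 79 103
f 101 103 102
f 102 103 104
f 102 104 82
f 103 79 105
f 103 105 104
f 104 105 106
f 104 106 82
f 105 79 107
f 105 107 106
f 106 107 108
f 106 108 82
f 107 79 109
f 107 109 108
f 108 109 110
f 108 110 82
f 109 79 80
f 109 80 110
f 110 80 81
f 110 81 82



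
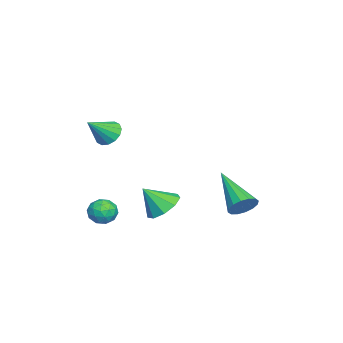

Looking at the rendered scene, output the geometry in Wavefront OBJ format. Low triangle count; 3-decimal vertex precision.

v -2.432 -2.04 -1.654
v -1.592 -1.856 -1.642
v -2.268 -2.86 -0.646
v -1.884 -1.485 -1.292
v -2.433 -1.373 -1.111
v -2.981 -1.573 -1.184
v -3.273 -1.992 -1.477
v -3.171 -2.433 -1.853
v -2.724 -2.69 -2.136
v -2.14 -2.643 -2.193
v -1.693 -2.314 -1.998
v 0.241 -3.673 3.428
v 0.726 -3.303 3.27
v 0.999 -4.307 4.272
v 0.579 -3.149 3.517
v 0.342 -3.135 3.741
v 0.078 -3.266 3.881
v -0.143 -3.505 3.899
v -0.261 -3.789 3.792
v -0.244 -4.042 3.587
v -0.098 -4.196 3.339
v 0.139 -4.21 3.116
v 0.403 -4.08 2.976
v 0.624 -3.841 2.957
v 0.742 -3.556 3.065
v 0.596 -3.32 -0.827
v 0.922 -3.284 -0.276
v 0.638 -4.356 -0.784
v 0.964 -4.32 -0.233
v 0.347 -4.147 -0.252
v 0.321 -3.507 -0.279
v 1.239 -4.133 -0.781
v 1.213 -3.493 -0.808
v 1.32 -3.787 -0.248
v 0.768 -3.796 0.079
v 0.792 -3.844 -1.139
v 0.24 -3.853 -0.812
v 0.755 -3.211 -0.555
v 0.805 -4.429 -0.505
v 0.442 -4.327 -0.516
v 0.633 -4.306 -0.192
v 0.402 -3.342 -0.557
v 0.594 -3.321 -0.233
v 0.255 -3.828 -0.219
v 0.966 -4.319 -0.827
v 1.158 -4.298 -0.503
v 0.927 -3.334 -0.868
v 1.118 -3.313 -0.544
v 1.305 -3.812 -0.841
v 1.181 -3.485 -0.214
v 1.205 -4.094 -0.19
v 1.367 -3.984 -0.512
v 1.352 -3.608 -0.527
v 0.856 -3.491 -0.022
v 0.881 -4.1 0.003
v 0.518 -3.998 -0.009
v 0.503 -3.622 -0.024
v 1.09 -3.786 -0.006
v 0.679 -3.54 -1.063
v 0.704 -4.149 -1.038
v 1.057 -4.018 -1.036
v 1.042 -3.642 -1.051
v 0.355 -3.546 -0.87
v 0.379 -4.155 -0.846
v 0.208 -4.032 -0.533
v 0.193 -3.656 -0.548
v 0.47 -3.854 -1.054
v -3.016 1.076 -1.684
v -2.761 1.33 -1.107
v -4.484 -0.056 -0.536
v -3.012 1.557 -1.203
v -3.264 1.656 -1.428
v -3.449 1.599 -1.722
v -3.519 1.402 -2.005
v -3.454 1.118 -2.203
v -3.271 0.822 -2.261
v -3.02 0.595 -2.164
v -2.768 0.496 -1.939
v -2.583 0.553 -1.645
v -2.513 0.75 -1.362
v -2.579 1.035 -1.165
f 2 1 4
f 2 4 3
f 4 1 5
f 4 5 3
f 5 1 6
f 5 6 3
f 6 1 7
f 6 7 3
f 7 1 8
f 7 8 3
f 8 1 9
f 8 9 3
f 9 1 10
f 9 10 3
f 10 1 11
f 10 11 3
f 11 1 2
f 11 2 3
f 13 12 15
f 13 15 14
f 15 12 16
f 15 16 14
f 16 12 17
f 16 17 14
f 17 12 18
f 17 18 14
f 18 12 19
f 18 19 14
f 19 12 20
f 19 20 14
f 20 12 21
f 20 21 14
f 21 12 22
f 21 22 14
f 22 12 23
f 22 23 14
f 23 12 24
f 23 24 14
f 24 12 25
f 24 25 14
f 25 12 13
f 25 13 14
f 26 63 42
f 63 37 66
f 42 66 31
f 63 66 42
f 26 42 38
f 42 31 43
f 38 43 27
f 42 43 38
f 26 38 47
f 38 27 48
f 47 48 33
f 38 48 47
f 26 47 59
f 47 33 62
f 59 62 36
f 47 62 59
f 26 59 63
f 59 36 67
f 63 67 37
f 59 67 63
f 27 43 54
f 43 31 57
f 54 57 35
f 43 57 54
f 31 66 44
f 66 37 65
f 44 65 30
f 66 65 44
f 37 67 64
f 67 36 60
f 64 60 28
f 67 60 64
f 36 62 61
f 62 33 49
f 61 49 32
f 62 49 61
f 33 48 53
f 48 27 50
f 53 50 34
f 48 50 53
f 29 55 41
f 55 35 56
f 41 56 30
f 55 56 41
f 29 41 39
f 41 30 40
f 39 40 28
f 41 40 39
f 29 39 46
f 39 28 45
f 46 45 32
f 39 45 46
f 29 46 51
f 46 32 52
f 51 52 34
f 46 52 51
f 29 51 55
f 51 34 58
f 55 58 35
f 51 58 55
f 30 56 44
f 56 35 57
f 44 57 31
f 56 57 44
f 28 40 64
f 40 30 65
f 64 65 37
f 40 65 64
f 32 45 61
f 45 28 60
f 61 60 36
f 45 60 61
f 34 52 53
f 52 32 49
f 53 49 33
f 52 49 53
f 35 58 54
f 58 34 50
f 54 50 27
f 58 50 54
f 69 68 71
f 69 71 70
f 71 68 72
f 71 72 70
f 72 68 73
f 72 73 70
f 73 68 74
f 73 74 70
f 74 68 75
f 74 75 70
f 75 68 76
f 75 76 70
f 76 68 77
f 76 77 70
f 77 68 78
f 77 78 70
f 78 68 79
f 78 79 70
f 79 68 80
f 79 80 70
f 80 68 81
f 80 81 70
f 81 68 69
f 81 69 70



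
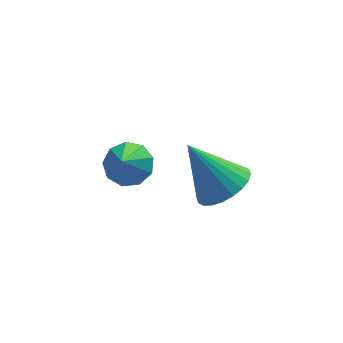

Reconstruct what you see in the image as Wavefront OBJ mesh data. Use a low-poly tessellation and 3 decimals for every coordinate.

v -1.238 0.31 -0.019
v -0.507 0.548 0.32
v -2.082 0.91 1.379
v -0.591 0.817 0.153
v -0.774 1.009 -0.04
v -1.027 1.095 -0.229
v -1.313 1.061 -0.387
v -1.587 0.913 -0.489
v -1.808 0.673 -0.519
v -1.942 0.377 -0.473
v -1.969 0.071 -0.358
v -1.885 -0.198 -0.191
v -1.702 -0.39 0.002
v -1.449 -0.476 0.191
v -1.164 -0.442 0.349
v -0.89 -0.294 0.45
v -0.669 -0.053 0.481
v -0.534 0.242 0.435
v -3.203 3.441 -1.988
v -2.5 3.4 -1.796
v -3.517 2.719 -0.992
v -2.714 3.795 -1.577
v -3.157 4.024 -1.551
v -3.621 3.98 -1.73
v -3.89 3.684 -2.029
v -3.837 3.274 -2.309
v -3.487 2.942 -2.439
v -3.004 2.844 -2.358
v -2.614 3.025 -2.104
f 2 1 4
f 2 4 3
f 4 1 5
f 4 5 3
f 5 1 6
f 5 6 3
f 6 1 7
f 6 7 3
f 7 1 8
f 7 8 3
f 8 1 9
f 8 9 3
f 9 1 10
f 9 10 3
f 10 1 11
f 10 11 3
f 11 1 12
f 11 12 3
f 12 1 13
f 12 13 3
f 13 1 14
f 13 14 3
f 14 1 15
f 14 15 3
f 15 1 16
f 15 16 3
f 16 1 17
f 16 17 3
f 17 1 18
f 17 18 3
f 18 1 2
f 18 2 3
f 20 19 22
f 20 22 21
f 22 19 23
f 22 23 21
f 23 19 24
f 23 24 21
f 24 19 25
f 24 25 21
f 25 19 26
f 25 26 21
f 26 19 27
f 26 27 21
f 27 19 28
f 27 28 21
f 28 19 29
f 28 29 21
f 29 19 20
f 29 20 21



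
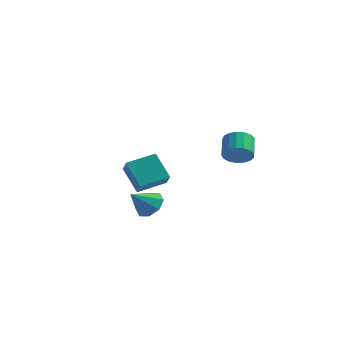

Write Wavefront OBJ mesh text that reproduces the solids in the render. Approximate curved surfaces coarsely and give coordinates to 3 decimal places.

v -0.439 -0.771 -4.054
v 0.519 -1.246 -4.098
v -1.001 -2.009 -2.906
v 0.477 -0.68 -3.508
v -0.101 -0.167 -3.238
v -0.877 -0.008 -3.446
v -1.396 -0.295 -4.01
v -1.354 -0.861 -4.6
v -0.776 -1.375 -4.871
v -0 -1.534 -4.662
v 4.173 1.661 0.077
v 5.067 1.989 0.259
v 4.482 3.106 1.125
v 3.587 2.779 0.943
v 4.941 2.219 -0.123
v 4.355 3.336 0.742
v 4.638 2.321 -0.46
v 4.052 3.439 0.405
v 4.229 2.272 -0.674
v 3.643 3.39 0.192
v 3.807 2.084 -0.716
v 3.221 3.201 0.15
v 3.468 1.798 -0.576
v 2.883 2.915 0.29
v 3.292 1.481 -0.286
v 2.706 2.599 0.579
v 3.317 1.205 0.087
v 2.731 2.323 0.952
v 3.538 1.034 0.457
v 2.952 2.152 1.323
v 3.904 1.007 0.741
v 3.319 2.124 1.606
v 4.332 1.129 0.872
v 3.747 2.247 1.738
v 4.724 1.373 0.822
v 4.138 2.491 1.687
v 4.989 1.684 0.601
v 4.404 2.801 1.466
v -5.012 3.417 -3.253
v -4.147 2.432 -2.284
v -3.826 4.987 -2.718
v -2.961 4.003 -1.748
v -3.699 2.977 -4.872
v -2.834 1.993 -3.902
v -2.513 4.548 -4.336
v -1.648 3.563 -3.367
f 2 1 4
f 2 4 3
f 4 1 5
f 4 5 3
f 5 1 6
f 5 6 3
f 6 1 7
f 6 7 3
f 7 1 8
f 7 8 3
f 8 1 9
f 8 9 3
f 9 1 10
f 9 10 3
f 10 1 2
f 10 2 3
f 12 11 15
f 12 15 13
f 13 15 16
f 13 16 14
f 15 11 17
f 15 17 16
f 16 17 18
f 16 18 14
f 17 11 19
f 17 19 18
f 18 19 20
f 18 20 14
f 19 11 21
f 19 21 20
f 20 21 22
f 20 22 14
f 21 11 23
f 21 23 22
f 22 23 24
f 22 24 14
f 23 11 25
f 23 25 24
f 24 25 26
f 24 26 14
f 25 11 27
f 25 27 26
f 26 27 28
f 26 28 14
f 27 11 29
f 27 29 28
f 28 29 30
f 28 30 14
f 29 11 31
f 29 31 30
f 30 31 32
f 30 32 14
f 31 11 33
f 31 33 32
f 32 33 34
f 32 34 14
f 33 11 35
f 33 35 34
f 34 35 36
f 34 36 14
f 35 11 37
f 35 37 36
f 36 37 38
f 36 38 14
f 37 11 12
f 37 12 38
f 38 12 13
f 38 13 14
f 40 42 39
f 43 40 39
f 39 42 41
f 41 43 39
f 40 46 42
f 44 40 43
f 44 46 40
f 42 46 41
f 45 43 41
f 41 46 45
f 45 44 43
f 46 44 45



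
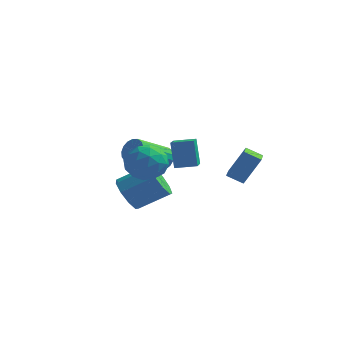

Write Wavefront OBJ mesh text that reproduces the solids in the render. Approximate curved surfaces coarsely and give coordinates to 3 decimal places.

v 0.856 1.115 0.611
v 0.538 1.485 2.071
v 0.476 2.649 0.139
v 0.158 3.02 1.599
v 1.902 1.42 0.761
v 1.584 1.791 2.221
v 1.522 2.955 0.289
v 1.204 3.325 1.749
v -0.969 -0.344 -0.797
v -0.347 -0.881 -1.418
v 1.112 -0.292 -0.464
v 0.489 0.244 0.157
v -0.441 -0.231 -1.674
v 1.018 0.358 -0.72
v -0.783 0.365 -1.52
v 0.676 0.954 -0.565
v -1.212 0.63 -1.028
v 0.247 1.219 -0.073
v -1.527 0.438 -0.427
v -0.069 1.027 0.527
v -1.582 -0.119 -0
v -0.123 0.469 0.954
v -1.35 -0.782 0.054
v 0.109 -0.194 1.008
v -0.94 -1.24 -0.29
v 0.519 -0.652 0.664
v -0.543 -1.279 -0.872
v 0.915 -0.691 0.083
v -0.885 4.488 -0.312
v -0.583 3.967 -0.775
v -1.633 2.45 0.249
v -1.935 2.972 0.712
v -0.345 3.988 -0.501
v -1.395 2.471 0.524
v -0.231 4.123 -0.183
v -1.281 2.606 0.841
v -0.267 4.342 0.105
v -1.317 2.826 1.129
v -0.444 4.595 0.298
v -1.494 3.078 1.322
v -0.723 4.823 0.35
v -1.772 3.306 1.375
v -1.038 4.975 0.251
v -2.088 3.458 1.276
v -1.319 5.015 0.023
v -2.368 3.498 1.048
v -1.5 4.934 -0.282
v -2.55 3.417 0.743
v -1.54 4.752 -0.594
v -2.59 3.235 0.431
v -1.431 4.509 -0.841
v -2.48 2.992 0.183
v -1.196 4.261 -0.967
v -2.246 2.744 0.057
v -0.89 4.065 -0.944
v -1.94 2.549 0.081
v 3.736 2.825 -0.686
v 2.902 2.727 -0.241
v 3.306 4.564 -1.109
v 2.472 4.466 -0.664
v 4.448 3.354 0.764
v 3.614 3.256 1.209
v 4.018 5.093 0.341
v 3.184 4.995 0.786
v -0.301 -1.146 1.725
v 0.616 -0.713 2.133
v 0.384 -2.767 1.907
v 1.301 -2.334 2.315
v 0.373 -2.293 2.892
v -0.05 -1.291 2.779
v 1.05 -2.189 1.261
v 0.627 -1.187 1.148
v 1.452 -1.358 1.847
v 1.033 -1.422 2.855
v -0.033 -2.058 1.185
v -0.452 -2.122 2.193
v 0.098 -0.787 1.913
v 0.902 -2.693 2.127
v 0.357 -2.669 2.466
v 0.896 -2.414 2.706
v -0.294 -1.127 2.293
v 0.245 -0.872 2.533
v 0.102 -1.801 2.979
v 0.755 -2.608 1.507
v 1.294 -2.353 1.747
v 0.104 -1.066 1.334
v 0.643 -0.811 1.574
v 0.898 -1.679 1.061
v 1.128 -0.912 1.985
v 1.53 -1.865 2.092
v 1.383 -1.78 1.472
v 1.134 -1.191 1.406
v 0.881 -0.949 2.577
v 1.284 -1.902 2.684
v 0.738 -1.878 3.023
v 0.489 -1.289 2.957
v 1.372 -1.328 2.409
v -0.284 -1.578 1.356
v 0.119 -2.531 1.463
v 0.511 -2.191 1.083
v 0.262 -1.602 1.017
v -0.53 -1.615 1.948
v -0.128 -2.568 2.055
v -0.134 -2.289 2.634
v -0.383 -1.7 2.568
v -0.372 -2.152 1.631
f 2 4 1
f 5 2 1
f 1 4 3
f 3 5 1
f 2 8 4
f 6 2 5
f 6 8 2
f 4 8 3
f 7 5 3
f 3 8 7
f 7 6 5
f 8 6 7
f 10 9 13
f 10 13 11
f 11 13 14
f 11 14 12
f 13 9 15
f 13 15 14
f 14 15 16
f 14 16 12
f 15 9 17
f 15 17 16
f 16 17 18
f 16 18 12
f 17 9 19
f 17 19 18
f 18 19 20
f 18 20 12
f 19 9 21
f 19 21 20
f 20 21 22
f 20 22 12
f 21 9 23
f 21 23 22
f 22 23 24
f 22 24 12
f 23 9 25
f 23 25 24
f 24 25 26
f 24 26 12
f 25 9 27
f 25 27 26
f 26 27 28
f 26 28 12
f 27 9 10
f 27 10 28
f 28 10 11
f 28 11 12
f 30 29 33
f 30 33 31
f 31 33 34
f 31 34 32
f 33 29 35
f 33 35 34
f 34 35 36
f 34 36 32
f 35 29 37
f 35 37 36
f 36 37 38
f 36 38 32
f 37 29 39
f 37 39 38
f 38 39 40
f 38 40 32
f 39 29 41
f 39 41 40
f 40 41 42
f 40 42 32
f 41 29 43
f 41 43 42
f 42 43 44
f 42 44 32
f 43 29 45
f 43 45 44
f 44 45 46
f 44 46 32
f 45 29 47
f 45 47 46
f 46 47 48
f 46 48 32
f 47 29 49
f 47 49 48
f 48 49 50
f 48 50 32
f 49 29 51
f 49 51 50
f 50 51 52
f 50 52 32
f 51 29 53
f 51 53 52
f 52 53 54
f 52 54 32
f 53 29 55
f 53 55 54
f 54 55 56
f 54 56 32
f 55 29 30
f 55 30 56
f 56 30 31
f 56 31 32
f 58 60 57
f 61 58 57
f 57 60 59
f 59 61 57
f 58 64 60
f 62 58 61
f 62 64 58
f 60 64 59
f 63 61 59
f 59 64 63
f 63 62 61
f 64 62 63
f 65 102 81
f 102 76 105
f 81 105 70
f 102 105 81
f 65 81 77
f 81 70 82
f 77 82 66
f 81 82 77
f 65 77 86
f 77 66 87
f 86 87 72
f 77 87 86
f 65 86 98
f 86 72 101
f 98 101 75
f 86 101 98
f 65 98 102
f 98 75 106
f 102 106 76
f 98 106 102
f 66 82 93
f 82 70 96
f 93 96 74
f 82 96 93
f 70 105 83
f 105 76 104
f 83 104 69
f 105 104 83
f 76 106 103
f 106 75 99
f 103 99 67
f 106 99 103
f 75 101 100
f 101 72 88
f 100 88 71
f 101 88 100
f 72 87 92
f 87 66 89
f 92 89 73
f 87 89 92
f 68 94 80
f 94 74 95
f 80 95 69
f 94 95 80
f 68 80 78
f 80 69 79
f 78 79 67
f 80 79 78
f 68 78 85
f 78 67 84
f 85 84 71
f 78 84 85
f 68 85 90
f 85 71 91
f 90 91 73
f 85 91 90
f 68 90 94
f 90 73 97
f 94 97 74
f 90 97 94
f 69 95 83
f 95 74 96
f 83 96 70
f 95 96 83
f 67 79 103
f 79 69 104
f 103 104 76
f 79 104 103
f 71 84 100
f 84 67 99
f 100 99 75
f 84 99 100
f 73 91 92
f 91 71 88
f 92 88 72
f 91 88 92
f 74 97 93
f 97 73 89
f 93 89 66
f 97 89 93



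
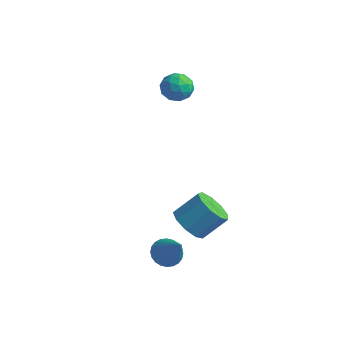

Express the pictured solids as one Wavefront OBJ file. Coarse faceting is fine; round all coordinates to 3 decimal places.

v 1.352 -3.295 -0.749
v 1.836 -2.995 -1.042
v 2.368 -3.665 0.549
v 1.735 -2.808 -0.911
v 1.577 -2.696 -0.754
v 1.384 -2.674 -0.597
v 1.186 -2.747 -0.463
v 1.014 -2.903 -0.373
v 0.893 -3.119 -0.339
v 0.841 -3.361 -0.369
v 0.868 -3.594 -0.456
v 0.968 -3.781 -0.588
v 1.127 -3.894 -0.744
v 1.32 -3.915 -0.901
v 1.517 -3.843 -1.035
v 1.69 -3.686 -1.126
v 1.811 -3.471 -1.159
v 1.862 -3.228 -1.13
v 1.134 -1.788 -0.221
v 1.512 -2.43 0.122
v 2.064 -1.634 1.004
v 1.686 -0.992 0.661
v 1.835 -2.209 -0.28
v 2.387 -1.413 0.602
v 1.83 -1.791 -0.654
v 2.382 -0.995 0.228
v 1.5 -1.371 -0.825
v 2.052 -0.576 0.057
v 0.998 -1.147 -0.714
v 1.55 -0.351 0.168
v 0.56 -1.222 -0.372
v 1.112 -0.426 0.51
v 0.39 -1.562 0.041
v 0.943 -0.766 0.923
v 0.569 -2.008 0.331
v 1.121 -1.212 1.213
v 1.012 -2.35 0.363
v 1.564 -1.555 1.245
v -3.004 2.002 4.156
v -2.444 2.433 4.048
v -2.356 1.087 3.872
v -1.796 1.518 3.764
v -2.045 1.415 4.426
v -2.446 1.98 4.602
v -2.354 1.54 3.318
v -2.755 2.105 3.494
v -2.042 2.147 3.531
v -1.851 2.07 4.215
v -2.949 1.45 3.705
v -2.758 1.373 4.389
v -2.781 2.298 4.127
v -2.019 1.222 3.793
v -2.166 1.162 4.182
v -1.836 1.415 4.119
v -2.782 2.032 4.452
v -2.453 2.285 4.389
v -2.219 1.686 4.611
v -2.347 1.235 3.531
v -2.018 1.488 3.468
v -2.964 2.105 3.801
v -2.634 2.358 3.738
v -2.581 1.834 3.309
v -2.215 2.383 3.76
v -1.834 1.845 3.593
v -2.162 1.858 3.33
v -2.398 2.19 3.434
v -2.103 2.337 4.162
v -1.722 1.8 3.995
v -1.869 1.739 4.384
v -2.104 2.071 4.487
v -1.867 2.17 3.858
v -3.078 1.72 3.925
v -2.697 1.183 3.758
v -2.696 1.449 3.433
v -2.931 1.781 3.536
v -2.966 1.675 4.327
v -2.585 1.137 4.16
v -2.402 1.33 4.486
v -2.638 1.662 4.59
v -2.933 1.35 4.062
f 2 1 4
f 2 4 3
f 4 1 5
f 4 5 3
f 5 1 6
f 5 6 3
f 6 1 7
f 6 7 3
f 7 1 8
f 7 8 3
f 8 1 9
f 8 9 3
f 9 1 10
f 9 10 3
f 10 1 11
f 10 11 3
f 11 1 12
f 11 12 3
f 12 1 13
f 12 13 3
f 13 1 14
f 13 14 3
f 14 1 15
f 14 15 3
f 15 1 16
f 15 16 3
f 16 1 17
f 16 17 3
f 17 1 18
f 17 18 3
f 18 1 2
f 18 2 3
f 20 19 23
f 20 23 21
f 21 23 24
f 21 24 22
f 23 19 25
f 23 25 24
f 24 25 26
f 24 26 22
f 25 19 27
f 25 27 26
f 26 27 28
f 26 28 22
f 27 19 29
f 27 29 28
f 28 29 30
f 28 30 22
f 29 19 31
f 29 31 30
f 30 31 32
f 30 32 22
f 31 19 33
f 31 33 32
f 32 33 34
f 32 34 22
f 33 19 35
f 33 35 34
f 34 35 36
f 34 36 22
f 35 19 37
f 35 37 36
f 36 37 38
f 36 38 22
f 37 19 20
f 37 20 38
f 38 20 21
f 38 21 22
f 39 76 55
f 76 50 79
f 55 79 44
f 76 79 55
f 39 55 51
f 55 44 56
f 51 56 40
f 55 56 51
f 39 51 60
f 51 40 61
f 60 61 46
f 51 61 60
f 39 60 72
f 60 46 75
f 72 75 49
f 60 75 72
f 39 72 76
f 72 49 80
f 76 80 50
f 72 80 76
f 40 56 67
f 56 44 70
f 67 70 48
f 56 70 67
f 44 79 57
f 79 50 78
f 57 78 43
f 79 78 57
f 50 80 77
f 80 49 73
f 77 73 41
f 80 73 77
f 49 75 74
f 75 46 62
f 74 62 45
f 75 62 74
f 46 61 66
f 61 40 63
f 66 63 47
f 61 63 66
f 42 68 54
f 68 48 69
f 54 69 43
f 68 69 54
f 42 54 52
f 54 43 53
f 52 53 41
f 54 53 52
f 42 52 59
f 52 41 58
f 59 58 45
f 52 58 59
f 42 59 64
f 59 45 65
f 64 65 47
f 59 65 64
f 42 64 68
f 64 47 71
f 68 71 48
f 64 71 68
f 43 69 57
f 69 48 70
f 57 70 44
f 69 70 57
f 41 53 77
f 53 43 78
f 77 78 50
f 53 78 77
f 45 58 74
f 58 41 73
f 74 73 49
f 58 73 74
f 47 65 66
f 65 45 62
f 66 62 46
f 65 62 66
f 48 71 67
f 71 47 63
f 67 63 40
f 71 63 67



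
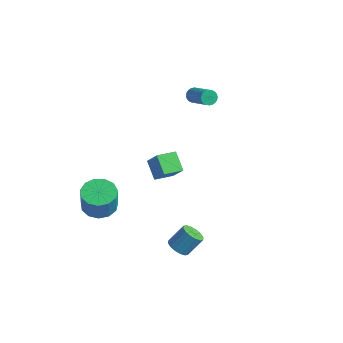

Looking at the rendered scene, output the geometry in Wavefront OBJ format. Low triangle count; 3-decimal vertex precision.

v 1.623 -3.89 3.92
v 2.52 -3.975 4.952
v 1.88 -2.756 3.79
v 2.777 -2.841 4.823
v 2.563 -4.199 3.077
v 3.46 -4.284 4.11
v 2.82 -3.065 2.948
v 3.717 -3.15 3.98
v -3.04 -3.522 -2.939
v -2.293 -4.205 -3.317
v -1.814 -4.6 -1.66
v -2.56 -3.918 -1.281
v -2.02 -3.664 -3.267
v -1.541 -4.059 -1.609
v -2.071 -3.077 -3.113
v -1.592 -3.472 -1.455
v -2.429 -2.632 -2.903
v -1.95 -3.027 -1.245
v -2.981 -2.47 -2.705
v -2.502 -2.865 -1.047
v -3.552 -2.642 -2.581
v -3.073 -3.037 -0.923
v -3.96 -3.093 -2.571
v -3.481 -3.488 -0.913
v -4.075 -3.681 -2.677
v -3.596 -4.076 -1.02
v -3.862 -4.218 -2.867
v -3.383 -4.613 -1.209
v -3.388 -4.535 -3.079
v -2.909 -4.93 -1.422
v -2.803 -4.53 -3.247
v -2.324 -4.925 -1.59
v -3.274 4.068 2.801
v -3.02 4.313 2.379
v -1.411 4.017 3.177
v -1.666 3.772 3.599
v -3.055 4.479 2.51
v -1.446 4.184 3.308
v -3.122 4.583 2.685
v -1.513 4.288 3.483
v -3.213 4.609 2.878
v -1.604 4.313 3.676
v -3.313 4.552 3.059
v -1.704 4.256 3.857
v -3.408 4.421 3.201
v -1.799 4.126 3.998
v -3.482 4.237 3.282
v -1.873 3.941 4.079
v -3.524 4.027 3.29
v -1.915 3.731 4.087
v -3.529 3.823 3.223
v -1.92 3.527 4.021
v -3.494 3.656 3.092
v -1.885 3.361 3.89
v -3.427 3.552 2.917
v -1.818 3.257 3.715
v -3.336 3.527 2.724
v -1.727 3.231 3.522
v -3.236 3.584 2.543
v -1.627 3.288 3.341
v -3.141 3.714 2.402
v -1.532 3.419 3.199
v -3.067 3.899 2.321
v -1.458 3.603 3.118
v -3.025 4.109 2.313
v -1.416 3.813 3.11
v 2.561 -2.471 -3.818
v 2.915 -3.029 -3.532
v 3.293 -2.226 -2.436
v 2.939 -1.669 -2.722
v 3.166 -2.855 -3.746
v 3.544 -2.052 -2.649
v 3.255 -2.578 -3.979
v 3.632 -1.776 -2.883
v 3.158 -2.273 -4.169
v 3.535 -1.47 -3.073
v 2.901 -2.02 -4.265
v 3.278 -1.218 -3.169
v 2.553 -1.889 -4.241
v 2.93 -1.086 -3.145
v 2.207 -1.914 -4.104
v 2.585 -1.111 -3.008
v 1.956 -2.088 -3.891
v 2.334 -1.285 -2.794
v 1.868 -2.364 -3.657
v 2.245 -1.562 -2.561
v 1.965 -2.67 -3.467
v 2.342 -1.867 -2.371
v 2.222 -2.922 -3.371
v 2.599 -2.12 -2.275
v 2.57 -3.054 -3.395
v 2.947 -2.251 -2.299
f 2 4 1
f 5 2 1
f 1 4 3
f 3 5 1
f 2 8 4
f 6 2 5
f 6 8 2
f 4 8 3
f 7 5 3
f 3 8 7
f 7 6 5
f 8 6 7
f 10 9 13
f 10 13 11
f 11 13 14
f 11 14 12
f 13 9 15
f 13 15 14
f 14 15 16
f 14 16 12
f 15 9 17
f 15 17 16
f 16 17 18
f 16 18 12
f 17 9 19
f 17 19 18
f 18 19 20
f 18 20 12
f 19 9 21
f 19 21 20
f 20 21 22
f 20 22 12
f 21 9 23
f 21 23 22
f 22 23 24
f 22 24 12
f 23 9 25
f 23 25 24
f 24 25 26
f 24 26 12
f 25 9 27
f 25 27 26
f 26 27 28
f 26 28 12
f 27 9 29
f 27 29 28
f 28 29 30
f 28 30 12
f 29 9 31
f 29 31 30
f 30 31 32
f 30 32 12
f 31 9 10
f 31 10 32
f 32 10 11
f 32 11 12
f 34 33 37
f 34 37 35
f 35 37 38
f 35 38 36
f 37 33 39
f 37 39 38
f 38 39 40
f 38 40 36
f 39 33 41
f 39 41 40
f 40 41 42
f 40 42 36
f 41 33 43
f 41 43 42
f 42 43 44
f 42 44 36
f 43 33 45
f 43 45 44
f 44 45 46
f 44 46 36
f 45 33 47
f 45 47 46
f 46 47 48
f 46 48 36
f 47 33 49
f 47 49 48
f 48 49 50
f 48 50 36
f 49 33 51
f 49 51 50
f 50 51 52
f 50 52 36
f 51 33 53
f 51 53 52
f 52 53 54
f 52 54 36
f 53 33 55
f 53 55 54
f 54 55 56
f 54 56 36
f 55 33 57
f 55 57 56
f 56 57 58
f 56 58 36
f 57 33 59
f 57 59 58
f 58 59 60
f 58 60 36
f 59 33 61
f 59 61 60
f 60 61 62
f 60 62 36
f 61 33 63
f 61 63 62
f 62 63 64
f 62 64 36
f 63 33 65
f 63 65 64
f 64 65 66
f 64 66 36
f 65 33 34
f 65 34 66
f 66 34 35
f 66 35 36
f 68 67 71
f 68 71 69
f 69 71 72
f 69 72 70
f 71 67 73
f 71 73 72
f 72 73 74
f 72 74 70
f 73 67 75
f 73 75 74
f 74 75 76
f 74 76 70
f 75 67 77
f 75 77 76
f 76 77 78
f 76 78 70
f 77 67 79
f 77 79 78
f 78 79 80
f 78 80 70
f 79 67 81
f 79 81 80
f 80 81 82
f 80 82 70
f 81 67 83
f 81 83 82
f 82 83 84
f 82 84 70
f 83 67 85
f 83 85 84
f 84 85 86
f 84 86 70
f 85 67 87
f 85 87 86
f 86 87 88
f 86 88 70
f 87 67 89
f 87 89 88
f 88 89 90
f 88 90 70
f 89 67 91
f 89 91 90
f 90 91 92
f 90 92 70
f 91 67 68
f 91 68 92
f 92 68 69
f 92 69 70

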